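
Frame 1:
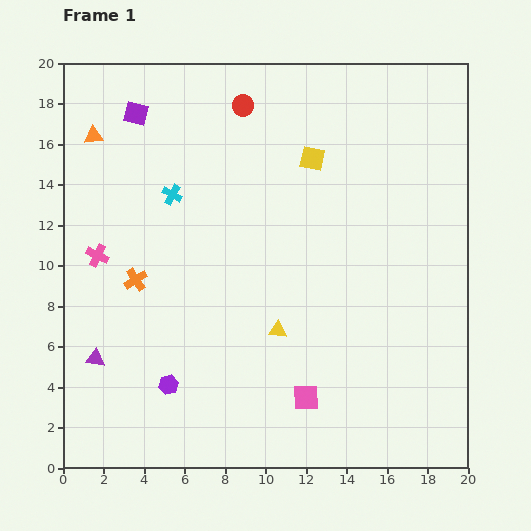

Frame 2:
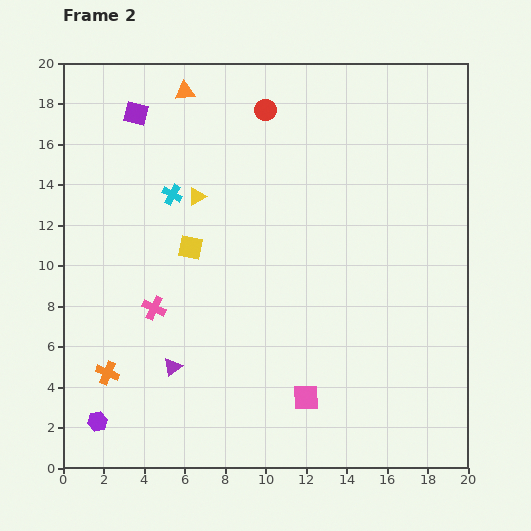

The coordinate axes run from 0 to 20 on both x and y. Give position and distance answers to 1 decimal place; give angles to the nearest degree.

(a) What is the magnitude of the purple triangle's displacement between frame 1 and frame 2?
3.8

The purple triangle moved from (1.6, 5.4) to (5.4, 5.0), a distance of √(3.8² + 0.4²) ≈ 3.8.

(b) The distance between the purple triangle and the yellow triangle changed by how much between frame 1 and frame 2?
-0.6

Distance in frame 1: 9.1. Distance in frame 2: 8.5.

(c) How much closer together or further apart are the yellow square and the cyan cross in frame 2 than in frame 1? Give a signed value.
-4.3

Distance in frame 1: 7.1. Distance in frame 2: 2.8.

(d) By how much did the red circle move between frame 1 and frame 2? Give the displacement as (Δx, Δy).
(1.1, -0.2)

The red circle was at (8.9, 17.9) in frame 1 and (10.0, 17.7) in frame 2.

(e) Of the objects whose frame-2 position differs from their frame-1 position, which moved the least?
the red circle

(moved 1.1)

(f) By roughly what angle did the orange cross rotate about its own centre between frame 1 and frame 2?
35° counter-clockwise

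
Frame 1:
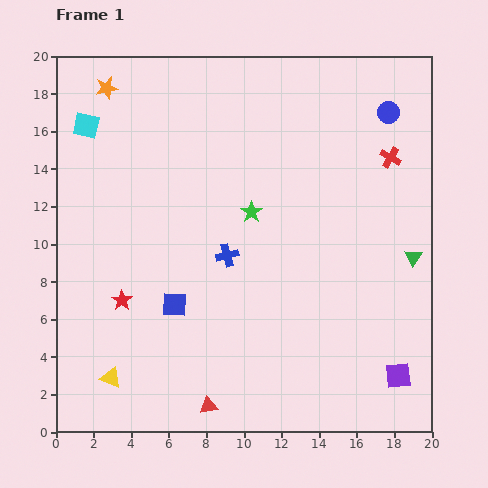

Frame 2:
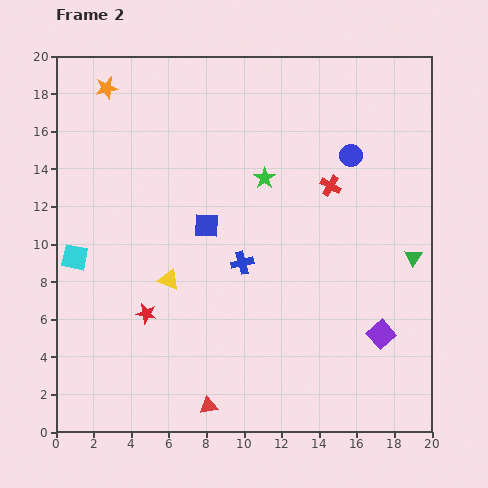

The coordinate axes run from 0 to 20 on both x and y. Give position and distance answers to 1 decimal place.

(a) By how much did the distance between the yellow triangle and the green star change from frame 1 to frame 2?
-4.2

Distance in frame 1: 11.6. Distance in frame 2: 7.4.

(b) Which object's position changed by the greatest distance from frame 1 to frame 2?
the cyan square

(moved 7.0; next 6.1)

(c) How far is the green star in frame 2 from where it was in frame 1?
1.9

The green star moved from (10.4, 11.7) to (11.1, 13.5), a distance of √(0.7² + 1.8²) ≈ 1.9.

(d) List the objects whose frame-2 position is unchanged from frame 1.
the orange star, the green triangle, the red triangle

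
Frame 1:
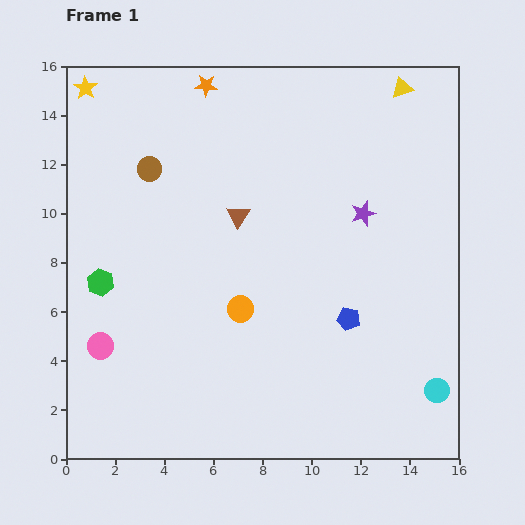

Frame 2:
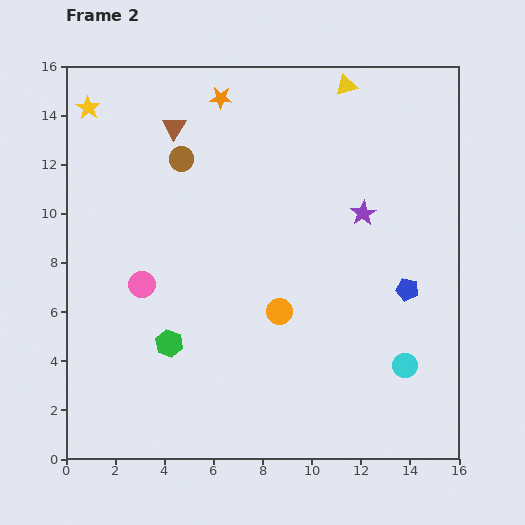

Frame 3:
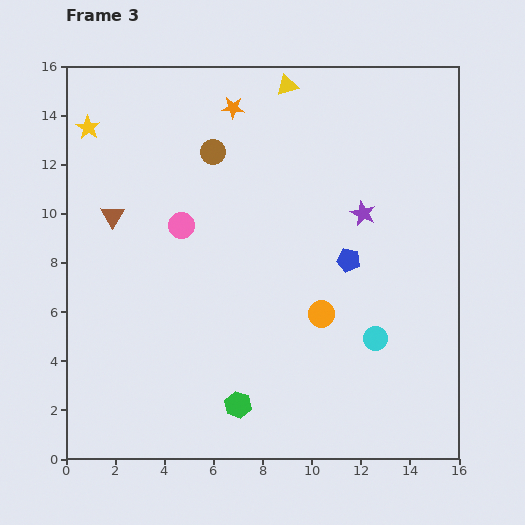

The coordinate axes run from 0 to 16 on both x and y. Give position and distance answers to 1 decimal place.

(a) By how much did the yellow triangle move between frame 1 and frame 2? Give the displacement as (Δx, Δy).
(-2.3, 0.1)

The yellow triangle was at (13.7, 15.1) in frame 1 and (11.4, 15.2) in frame 2.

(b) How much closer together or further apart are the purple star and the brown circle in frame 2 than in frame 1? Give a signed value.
-1.2

Distance in frame 1: 8.9. Distance in frame 2: 7.7.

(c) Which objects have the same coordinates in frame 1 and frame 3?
the purple star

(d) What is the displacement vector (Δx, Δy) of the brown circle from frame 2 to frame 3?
(1.3, 0.3)

The brown circle was at (4.7, 12.2) in frame 2 and (6.0, 12.5) in frame 3.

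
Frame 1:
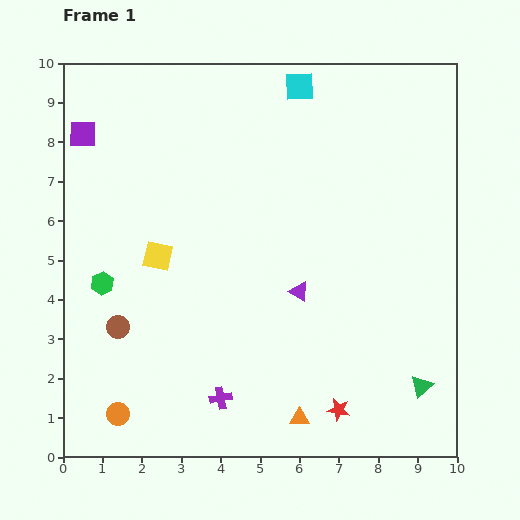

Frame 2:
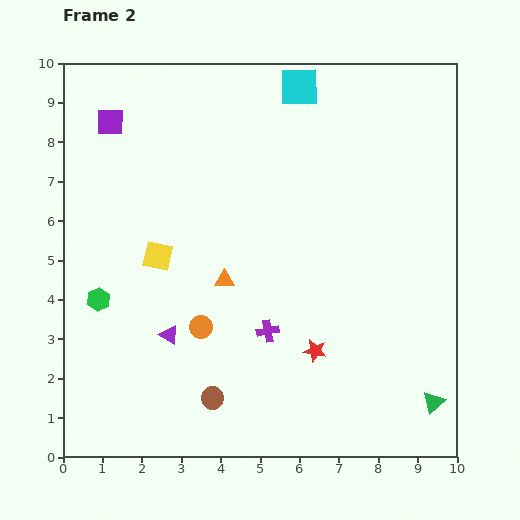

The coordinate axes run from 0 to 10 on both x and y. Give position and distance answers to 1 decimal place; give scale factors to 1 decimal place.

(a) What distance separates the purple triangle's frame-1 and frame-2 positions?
3.5

The purple triangle moved from (6.0, 4.2) to (2.7, 3.1), a distance of √(3.3² + 1.1²) ≈ 3.5.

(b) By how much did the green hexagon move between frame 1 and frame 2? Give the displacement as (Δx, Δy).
(-0.1, -0.4)

The green hexagon was at (1.0, 4.4) in frame 1 and (0.9, 4.0) in frame 2.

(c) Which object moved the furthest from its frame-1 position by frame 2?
the orange triangle

(moved 4.0; next 3.5)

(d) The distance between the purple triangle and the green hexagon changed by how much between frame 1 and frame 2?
-3.0

Distance in frame 1: 5.0. Distance in frame 2: 2.0.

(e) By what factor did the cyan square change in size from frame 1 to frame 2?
1.3×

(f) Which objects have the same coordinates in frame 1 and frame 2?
the yellow square, the cyan square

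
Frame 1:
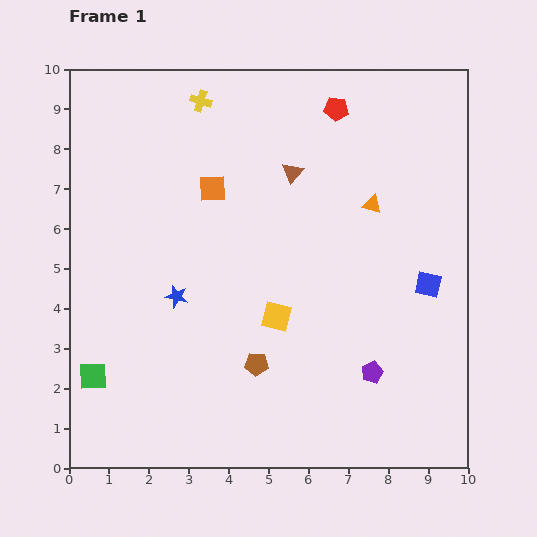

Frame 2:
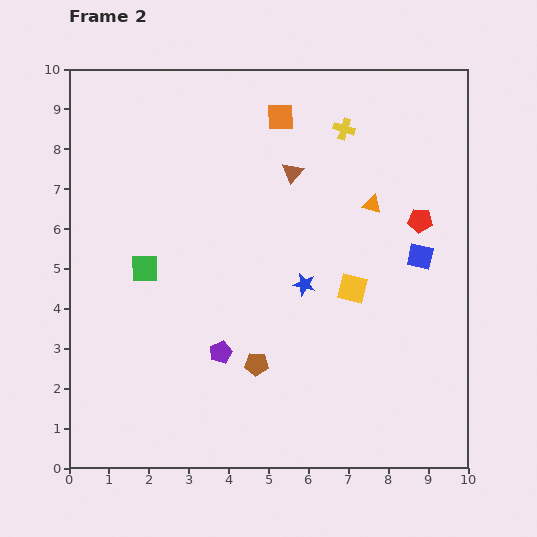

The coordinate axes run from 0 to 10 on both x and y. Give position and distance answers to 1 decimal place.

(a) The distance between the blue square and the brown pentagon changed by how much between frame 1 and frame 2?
+0.2

Distance in frame 1: 4.7. Distance in frame 2: 4.9.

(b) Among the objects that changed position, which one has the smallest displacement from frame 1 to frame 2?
the blue square

(moved 0.7)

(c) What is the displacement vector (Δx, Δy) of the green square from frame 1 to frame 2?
(1.3, 2.7)

The green square was at (0.6, 2.3) in frame 1 and (1.9, 5.0) in frame 2.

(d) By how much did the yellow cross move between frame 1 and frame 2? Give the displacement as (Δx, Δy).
(3.6, -0.7)

The yellow cross was at (3.3, 9.2) in frame 1 and (6.9, 8.5) in frame 2.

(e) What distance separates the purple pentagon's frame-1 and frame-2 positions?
3.8

The purple pentagon moved from (7.6, 2.4) to (3.8, 2.9), a distance of √(3.8² + 0.5²) ≈ 3.8.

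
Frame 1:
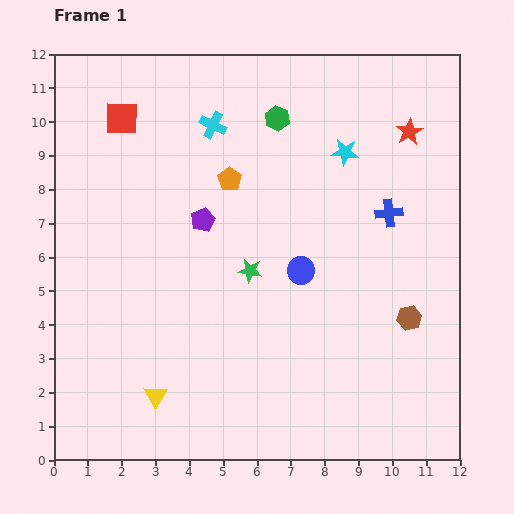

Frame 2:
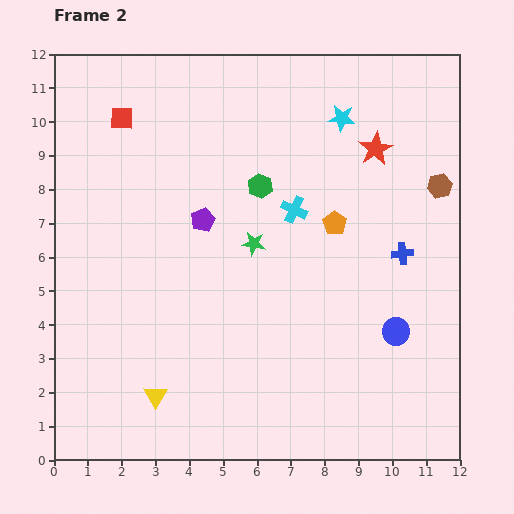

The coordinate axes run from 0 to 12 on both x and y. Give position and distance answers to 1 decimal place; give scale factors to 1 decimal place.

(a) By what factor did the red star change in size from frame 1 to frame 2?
1.3×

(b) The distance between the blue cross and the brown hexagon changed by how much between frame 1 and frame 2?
-0.9

Distance in frame 1: 3.2. Distance in frame 2: 2.3.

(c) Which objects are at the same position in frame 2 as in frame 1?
the red square, the purple pentagon, the yellow triangle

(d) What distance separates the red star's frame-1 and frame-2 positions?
1.1

The red star moved from (10.5, 9.7) to (9.5, 9.2), a distance of √(1.0² + 0.5²) ≈ 1.1.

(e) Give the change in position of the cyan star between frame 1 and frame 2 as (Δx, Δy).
(-0.1, 1.0)

The cyan star was at (8.6, 9.1) in frame 1 and (8.5, 10.1) in frame 2.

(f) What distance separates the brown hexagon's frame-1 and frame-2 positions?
4.0

The brown hexagon moved from (10.5, 4.2) to (11.4, 8.1), a distance of √(0.9² + 3.9²) ≈ 4.0.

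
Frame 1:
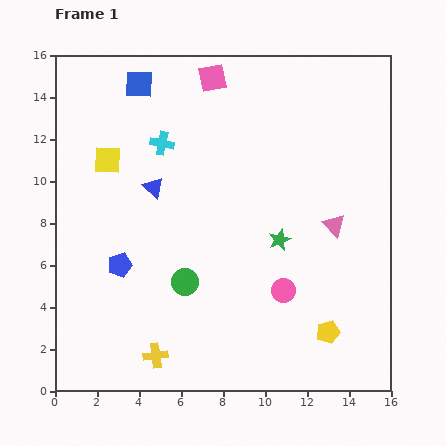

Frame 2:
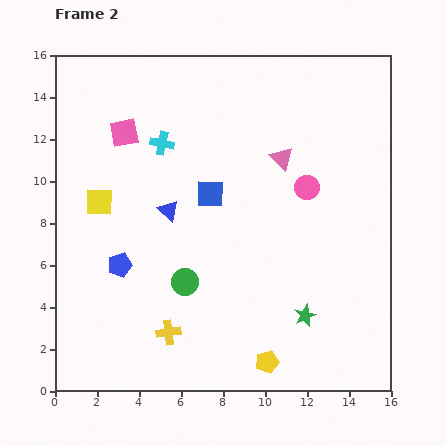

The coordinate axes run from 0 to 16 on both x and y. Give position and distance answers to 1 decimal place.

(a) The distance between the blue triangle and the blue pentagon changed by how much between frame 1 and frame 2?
-0.5

Distance in frame 1: 4.0. Distance in frame 2: 3.5.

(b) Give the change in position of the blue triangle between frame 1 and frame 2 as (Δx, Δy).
(0.7, -1.1)

The blue triangle was at (4.7, 9.7) in frame 1 and (5.4, 8.6) in frame 2.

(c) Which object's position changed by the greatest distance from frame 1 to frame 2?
the blue square

(moved 6.2; next 5.0)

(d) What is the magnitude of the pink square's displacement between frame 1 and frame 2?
4.9

The pink square moved from (7.5, 14.9) to (3.3, 12.3), a distance of √(4.2² + 2.6²) ≈ 4.9.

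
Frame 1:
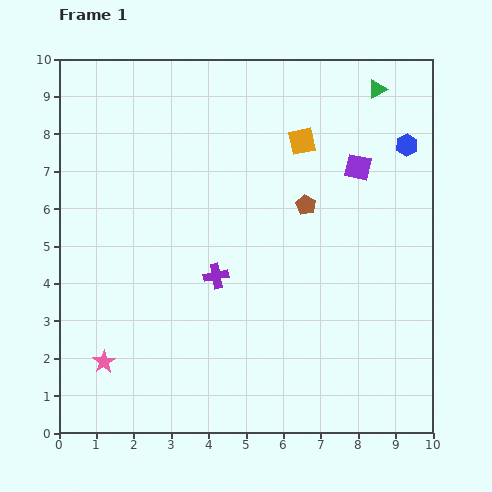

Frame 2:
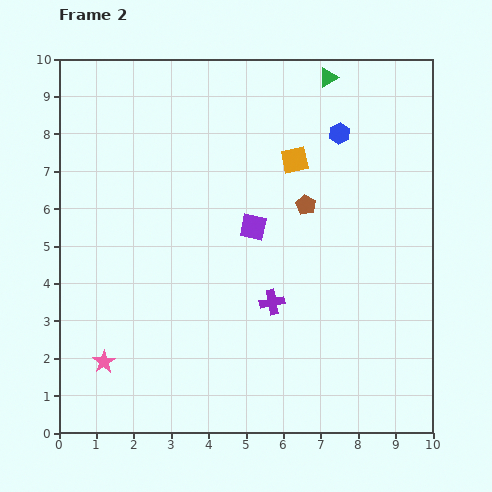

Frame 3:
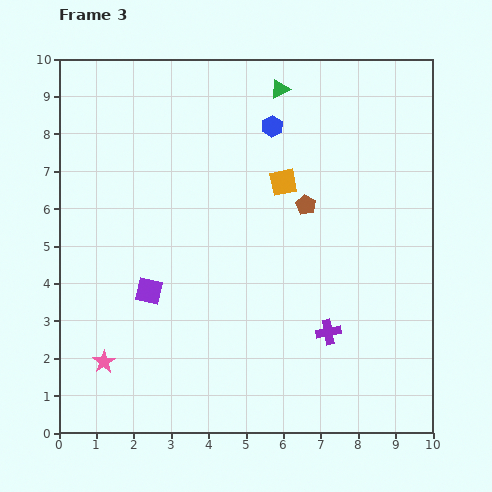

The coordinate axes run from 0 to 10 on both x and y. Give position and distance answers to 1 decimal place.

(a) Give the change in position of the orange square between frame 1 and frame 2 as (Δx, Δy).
(-0.2, -0.5)

The orange square was at (6.5, 7.8) in frame 1 and (6.3, 7.3) in frame 2.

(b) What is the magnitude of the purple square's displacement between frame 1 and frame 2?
3.2

The purple square moved from (8.0, 7.1) to (5.2, 5.5), a distance of √(2.8² + 1.6²) ≈ 3.2.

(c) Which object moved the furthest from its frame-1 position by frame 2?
the purple square

(moved 3.2; next 1.8)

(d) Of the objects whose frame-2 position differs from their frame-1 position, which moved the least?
the orange square

(moved 0.5)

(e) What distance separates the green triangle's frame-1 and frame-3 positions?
2.6

The green triangle moved from (8.5, 9.2) to (5.9, 9.2), a distance of √(2.6² + 0.0²) ≈ 2.6.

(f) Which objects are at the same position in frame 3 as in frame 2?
the brown pentagon, the pink star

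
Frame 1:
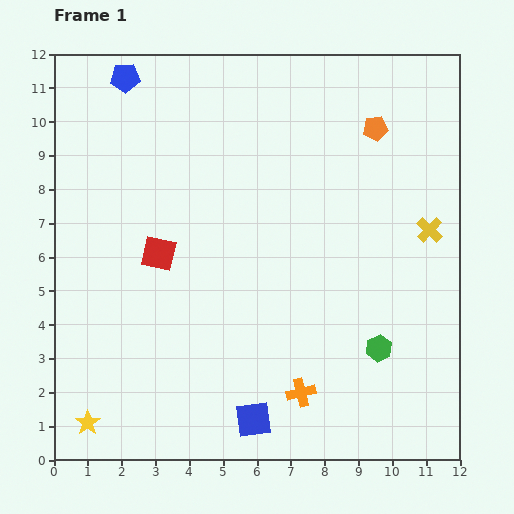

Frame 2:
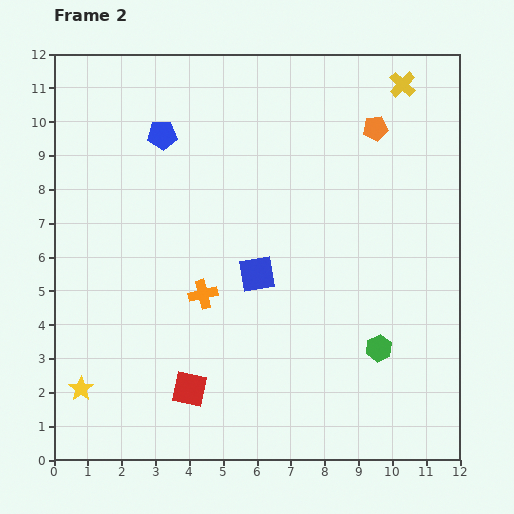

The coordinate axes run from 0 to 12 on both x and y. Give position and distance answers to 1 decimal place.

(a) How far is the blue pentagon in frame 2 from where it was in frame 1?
2.0

The blue pentagon moved from (2.1, 11.3) to (3.2, 9.6), a distance of √(1.1² + 1.7²) ≈ 2.0.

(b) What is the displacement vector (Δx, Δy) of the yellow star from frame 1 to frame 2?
(-0.2, 1.0)

The yellow star was at (1.0, 1.1) in frame 1 and (0.8, 2.1) in frame 2.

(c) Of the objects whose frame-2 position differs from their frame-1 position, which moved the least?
the yellow star

(moved 1.0)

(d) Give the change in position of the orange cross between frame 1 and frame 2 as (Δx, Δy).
(-2.9, 2.9)

The orange cross was at (7.3, 2.0) in frame 1 and (4.4, 4.9) in frame 2.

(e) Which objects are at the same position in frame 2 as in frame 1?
the green hexagon, the orange pentagon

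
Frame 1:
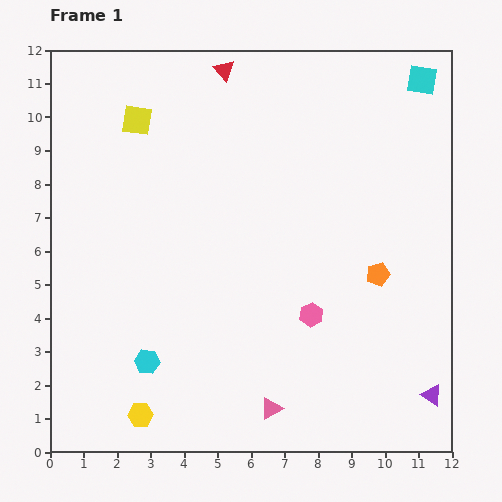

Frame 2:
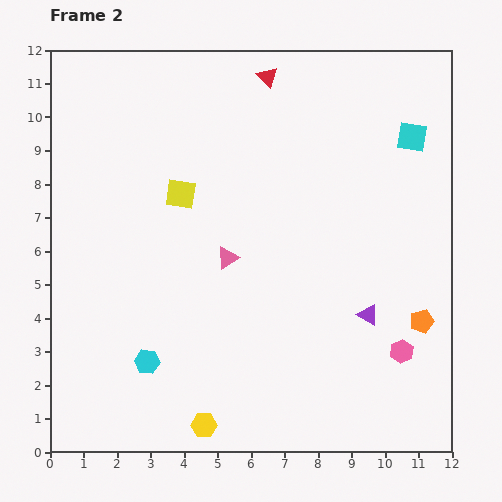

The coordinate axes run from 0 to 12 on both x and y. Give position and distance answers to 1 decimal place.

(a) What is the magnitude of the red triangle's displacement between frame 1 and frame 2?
1.3

The red triangle moved from (5.2, 11.4) to (6.5, 11.2), a distance of √(1.3² + 0.2²) ≈ 1.3.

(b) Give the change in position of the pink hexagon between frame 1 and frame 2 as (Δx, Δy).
(2.7, -1.1)

The pink hexagon was at (7.8, 4.1) in frame 1 and (10.5, 3.0) in frame 2.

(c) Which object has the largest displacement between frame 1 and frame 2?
the pink triangle

(moved 4.7; next 3.1)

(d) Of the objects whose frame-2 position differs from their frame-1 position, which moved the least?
the red triangle

(moved 1.3)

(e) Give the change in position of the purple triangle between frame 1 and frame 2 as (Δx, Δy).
(-1.9, 2.4)

The purple triangle was at (11.4, 1.7) in frame 1 and (9.5, 4.1) in frame 2.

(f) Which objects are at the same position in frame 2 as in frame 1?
the cyan hexagon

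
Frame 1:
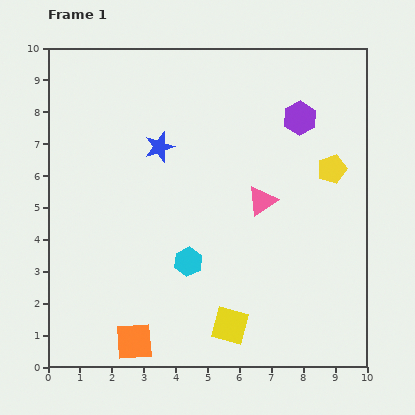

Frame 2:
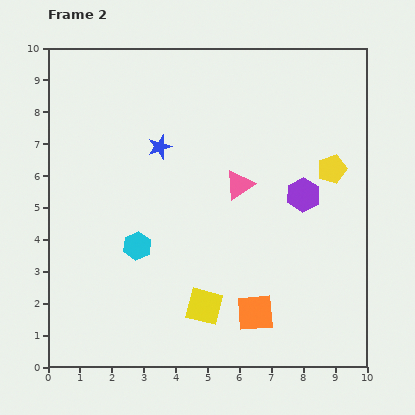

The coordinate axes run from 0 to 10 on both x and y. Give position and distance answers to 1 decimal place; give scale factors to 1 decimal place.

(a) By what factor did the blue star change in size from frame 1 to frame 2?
0.8×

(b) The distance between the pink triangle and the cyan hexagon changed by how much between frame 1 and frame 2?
+0.7

Distance in frame 1: 3.0. Distance in frame 2: 3.7.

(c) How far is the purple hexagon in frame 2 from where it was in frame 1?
2.4

The purple hexagon moved from (7.9, 7.8) to (8.0, 5.4), a distance of √(0.1² + 2.4²) ≈ 2.4.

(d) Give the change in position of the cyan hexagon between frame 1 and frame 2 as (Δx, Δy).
(-1.6, 0.5)

The cyan hexagon was at (4.4, 3.3) in frame 1 and (2.8, 3.8) in frame 2.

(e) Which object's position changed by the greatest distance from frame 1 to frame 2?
the orange square

(moved 3.9; next 2.4)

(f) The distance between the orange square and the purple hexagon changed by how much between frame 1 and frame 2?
-4.7

Distance in frame 1: 8.7. Distance in frame 2: 4.0.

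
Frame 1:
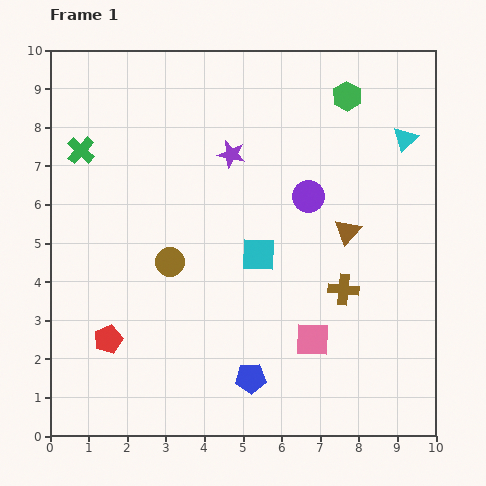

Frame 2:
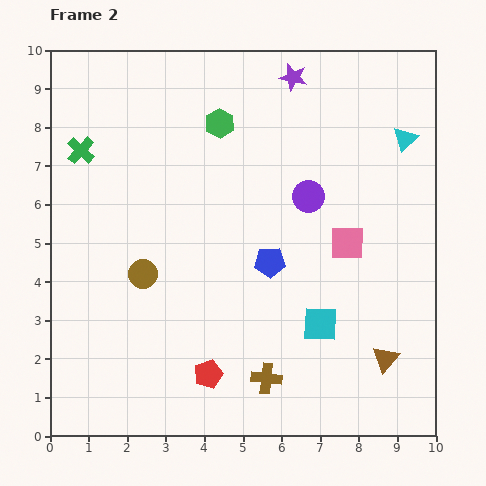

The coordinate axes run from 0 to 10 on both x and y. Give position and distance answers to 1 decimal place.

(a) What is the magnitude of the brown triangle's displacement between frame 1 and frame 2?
3.4

The brown triangle moved from (7.7, 5.3) to (8.7, 2.0), a distance of √(1.0² + 3.3²) ≈ 3.4.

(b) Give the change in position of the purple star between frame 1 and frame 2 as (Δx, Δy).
(1.6, 2.0)

The purple star was at (4.7, 7.3) in frame 1 and (6.3, 9.3) in frame 2.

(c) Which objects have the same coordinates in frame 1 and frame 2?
the cyan triangle, the green cross, the purple circle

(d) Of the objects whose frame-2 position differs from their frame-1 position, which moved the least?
the brown circle

(moved 0.8)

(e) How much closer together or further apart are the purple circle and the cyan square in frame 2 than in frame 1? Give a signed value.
+1.3

Distance in frame 1: 2.0. Distance in frame 2: 3.3.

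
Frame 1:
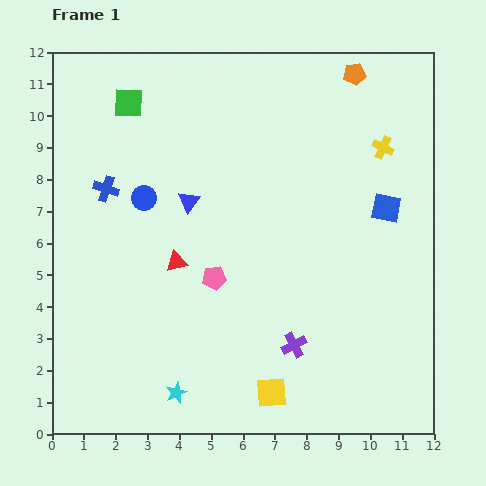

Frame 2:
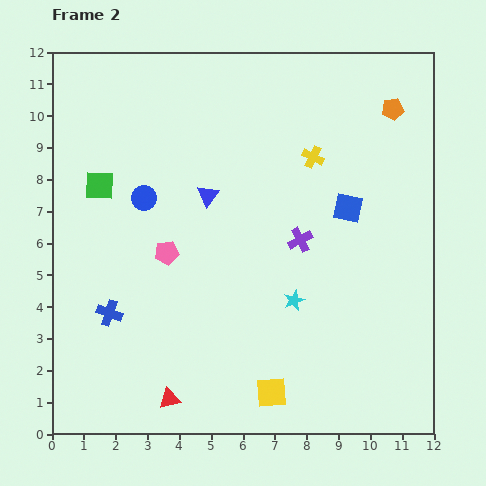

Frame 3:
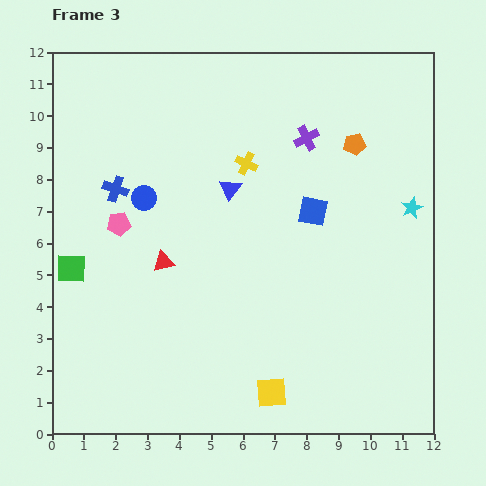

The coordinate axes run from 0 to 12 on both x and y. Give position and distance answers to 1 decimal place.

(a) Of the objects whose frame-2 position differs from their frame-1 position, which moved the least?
the blue triangle

(moved 0.6)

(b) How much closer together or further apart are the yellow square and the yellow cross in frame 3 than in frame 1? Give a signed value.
-1.3

Distance in frame 1: 8.5. Distance in frame 3: 7.2.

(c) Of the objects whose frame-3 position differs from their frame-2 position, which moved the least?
the blue triangle

(moved 0.7)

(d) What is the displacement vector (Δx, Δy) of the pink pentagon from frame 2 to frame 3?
(-1.5, 0.9)

The pink pentagon was at (3.6, 5.7) in frame 2 and (2.1, 6.6) in frame 3.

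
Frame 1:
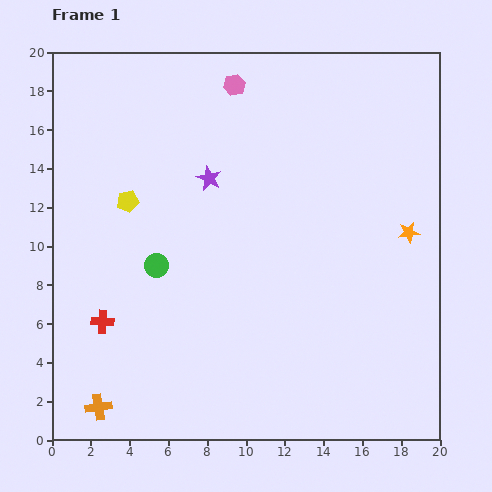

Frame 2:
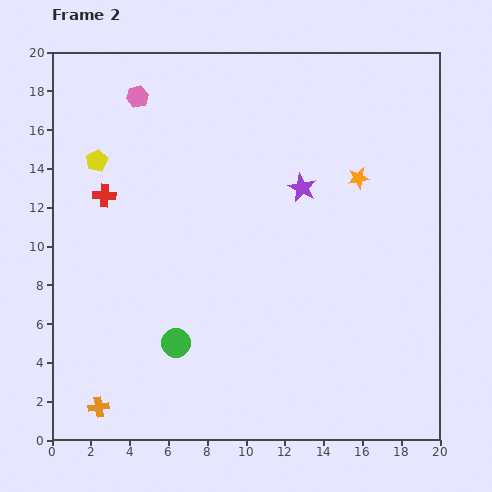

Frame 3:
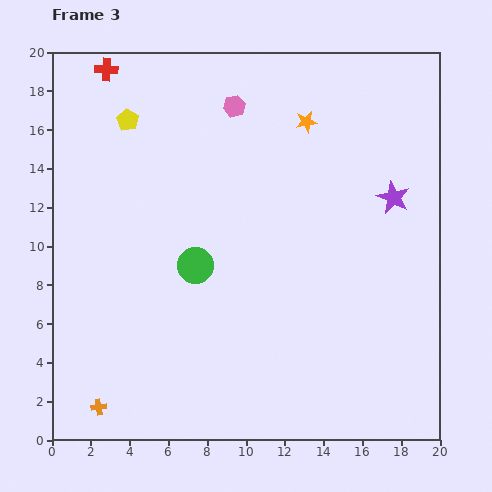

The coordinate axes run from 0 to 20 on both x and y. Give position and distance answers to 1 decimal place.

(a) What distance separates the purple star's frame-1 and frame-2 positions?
4.8

The purple star moved from (8.1, 13.5) to (12.9, 13.0), a distance of √(4.8² + 0.5²) ≈ 4.8.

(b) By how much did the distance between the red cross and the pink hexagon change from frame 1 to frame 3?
-7.1

Distance in frame 1: 14.0. Distance in frame 3: 6.9.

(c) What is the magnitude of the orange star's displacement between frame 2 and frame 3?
4.0

The orange star moved from (15.8, 13.5) to (13.1, 16.4), a distance of √(2.7² + 2.9²) ≈ 4.0.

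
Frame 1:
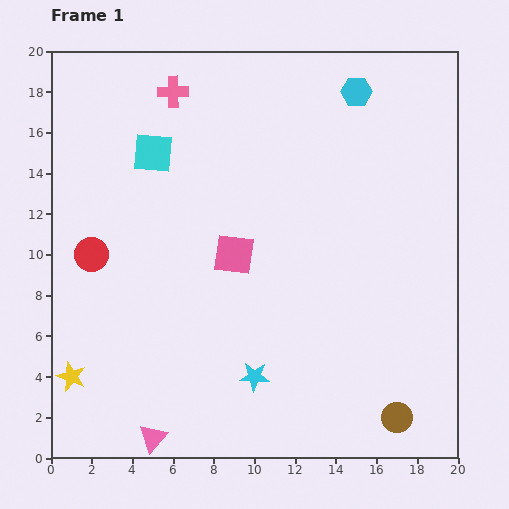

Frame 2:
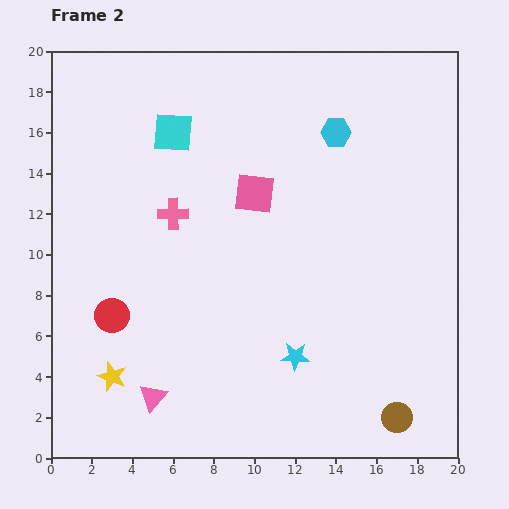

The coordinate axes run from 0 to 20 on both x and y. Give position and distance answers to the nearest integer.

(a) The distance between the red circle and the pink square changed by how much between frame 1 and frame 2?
+2

Distance in frame 1: 7. Distance in frame 2: 9.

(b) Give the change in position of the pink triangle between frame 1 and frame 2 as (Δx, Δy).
(0, 2)

The pink triangle was at (5, 1) in frame 1 and (5, 3) in frame 2.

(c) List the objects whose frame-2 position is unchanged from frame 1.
the brown circle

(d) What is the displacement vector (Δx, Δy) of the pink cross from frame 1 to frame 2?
(0, -6)

The pink cross was at (6, 18) in frame 1 and (6, 12) in frame 2.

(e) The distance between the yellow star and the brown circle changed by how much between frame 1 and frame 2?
-2

Distance in frame 1: 16. Distance in frame 2: 14.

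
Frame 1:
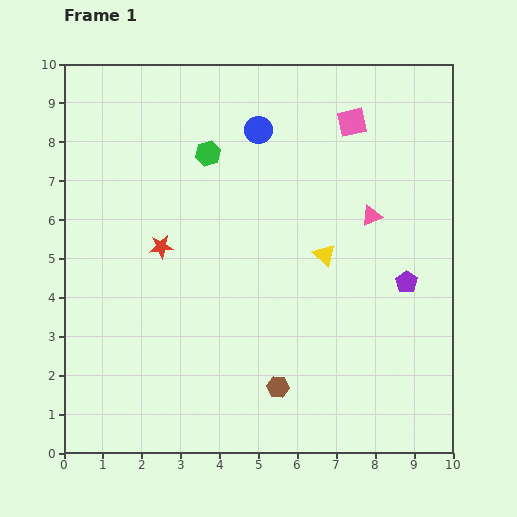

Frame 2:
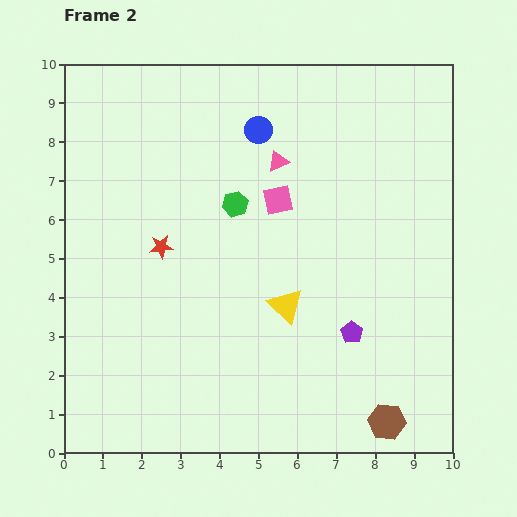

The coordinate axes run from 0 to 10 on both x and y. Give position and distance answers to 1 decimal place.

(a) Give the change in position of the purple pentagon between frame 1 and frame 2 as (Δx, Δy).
(-1.4, -1.3)

The purple pentagon was at (8.8, 4.4) in frame 1 and (7.4, 3.1) in frame 2.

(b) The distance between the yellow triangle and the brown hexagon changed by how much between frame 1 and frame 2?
+0.4

Distance in frame 1: 3.6. Distance in frame 2: 4.0.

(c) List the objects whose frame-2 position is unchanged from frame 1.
the red star, the blue circle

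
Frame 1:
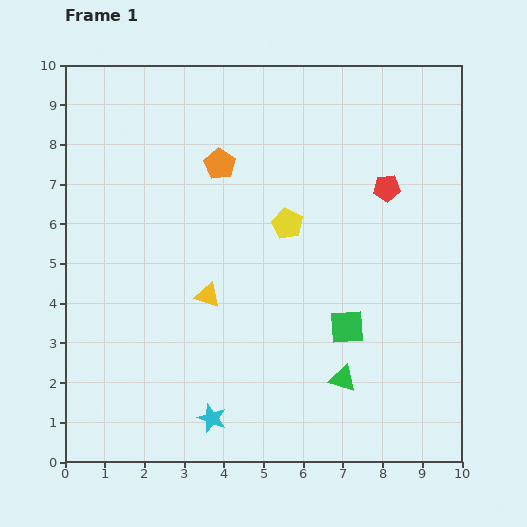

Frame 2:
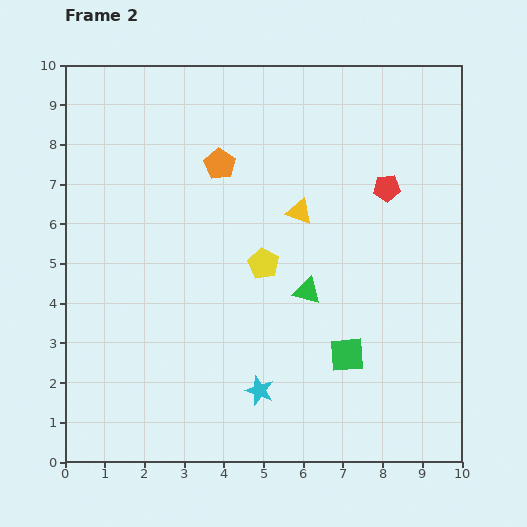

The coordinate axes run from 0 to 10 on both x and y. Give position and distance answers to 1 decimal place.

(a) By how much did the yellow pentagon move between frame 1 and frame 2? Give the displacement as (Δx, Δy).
(-0.6, -1.0)

The yellow pentagon was at (5.6, 6.0) in frame 1 and (5.0, 5.0) in frame 2.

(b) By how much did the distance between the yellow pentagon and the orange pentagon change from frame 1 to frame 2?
+0.4

Distance in frame 1: 2.3. Distance in frame 2: 2.7.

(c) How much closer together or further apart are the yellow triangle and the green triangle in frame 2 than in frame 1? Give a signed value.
-2.0

Distance in frame 1: 4.0. Distance in frame 2: 2.0.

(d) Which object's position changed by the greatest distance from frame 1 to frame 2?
the yellow triangle

(moved 3.1; next 2.4)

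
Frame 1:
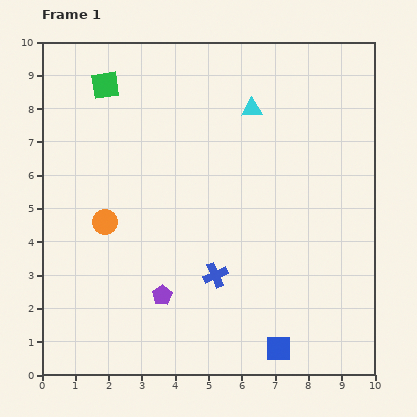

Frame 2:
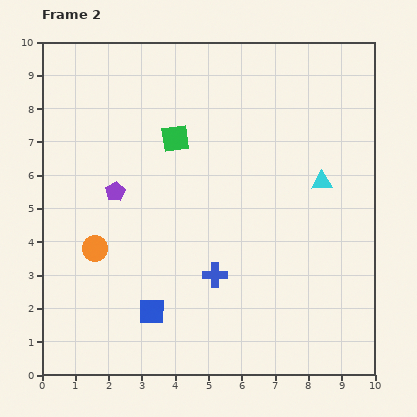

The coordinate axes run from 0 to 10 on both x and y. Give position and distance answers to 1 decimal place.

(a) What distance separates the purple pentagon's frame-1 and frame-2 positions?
3.4

The purple pentagon moved from (3.6, 2.4) to (2.2, 5.5), a distance of √(1.4² + 3.1²) ≈ 3.4.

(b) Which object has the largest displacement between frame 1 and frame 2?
the blue square

(moved 4.0; next 3.4)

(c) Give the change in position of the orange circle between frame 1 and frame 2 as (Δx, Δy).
(-0.3, -0.8)

The orange circle was at (1.9, 4.6) in frame 1 and (1.6, 3.8) in frame 2.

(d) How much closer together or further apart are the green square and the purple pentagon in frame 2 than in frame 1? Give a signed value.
-4.1

Distance in frame 1: 6.5. Distance in frame 2: 2.4.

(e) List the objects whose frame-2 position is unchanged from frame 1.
the blue cross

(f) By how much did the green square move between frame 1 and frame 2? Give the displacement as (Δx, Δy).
(2.1, -1.6)

The green square was at (1.9, 8.7) in frame 1 and (4.0, 7.1) in frame 2.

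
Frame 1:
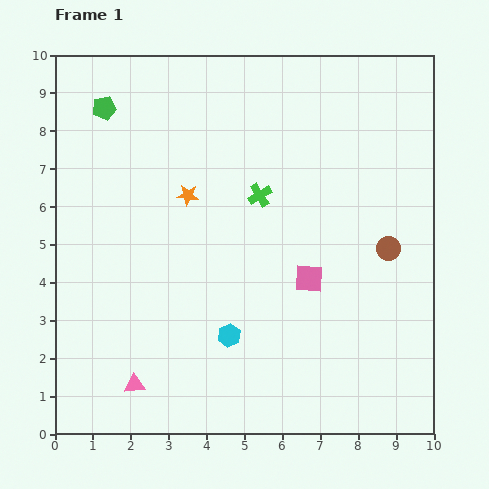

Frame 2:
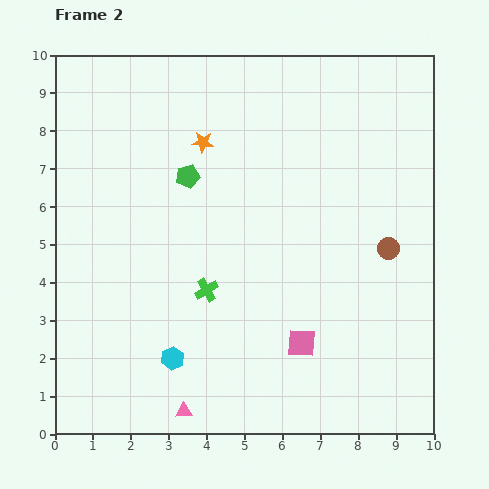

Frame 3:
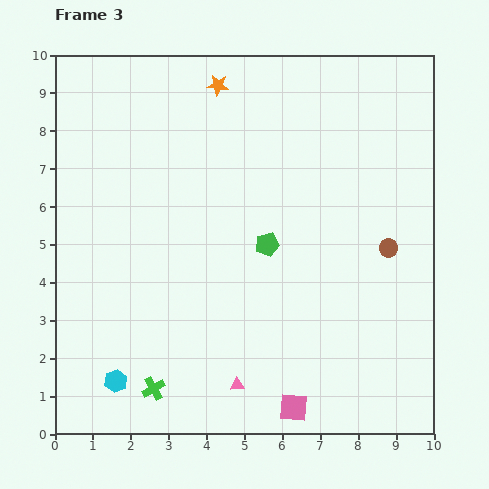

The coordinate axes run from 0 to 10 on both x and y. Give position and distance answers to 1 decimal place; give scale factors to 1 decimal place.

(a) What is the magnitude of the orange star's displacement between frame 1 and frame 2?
1.5

The orange star moved from (3.5, 6.3) to (3.9, 7.7), a distance of √(0.4² + 1.4²) ≈ 1.5.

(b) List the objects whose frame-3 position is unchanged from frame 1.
the brown circle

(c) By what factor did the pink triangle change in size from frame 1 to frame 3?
0.7×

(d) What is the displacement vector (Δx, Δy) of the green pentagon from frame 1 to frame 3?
(4.3, -3.6)

The green pentagon was at (1.3, 8.6) in frame 1 and (5.6, 5.0) in frame 3.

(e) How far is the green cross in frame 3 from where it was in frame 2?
3.0

The green cross moved from (4.0, 3.8) to (2.6, 1.2), a distance of √(1.4² + 2.6²) ≈ 3.0.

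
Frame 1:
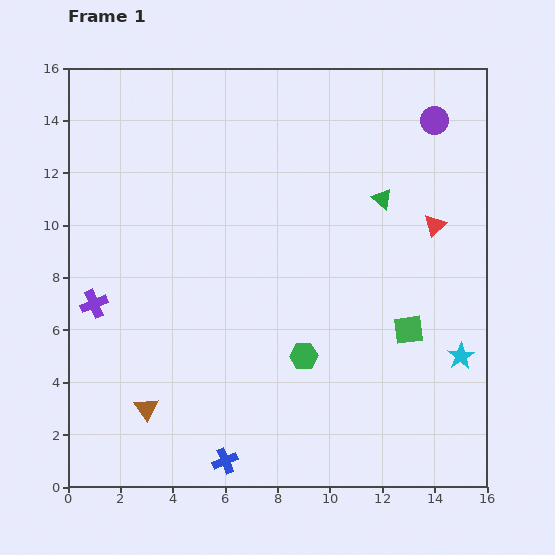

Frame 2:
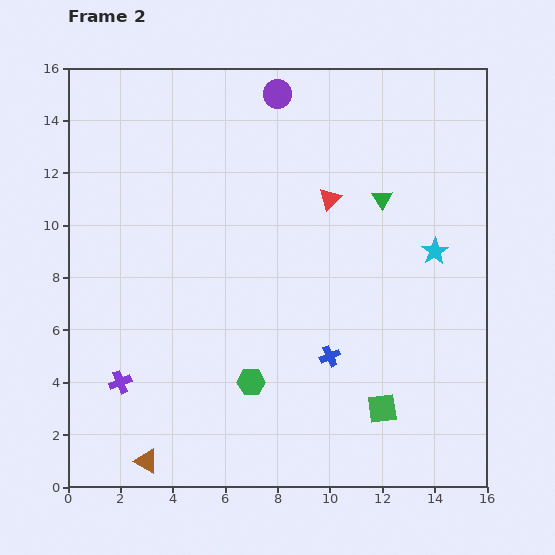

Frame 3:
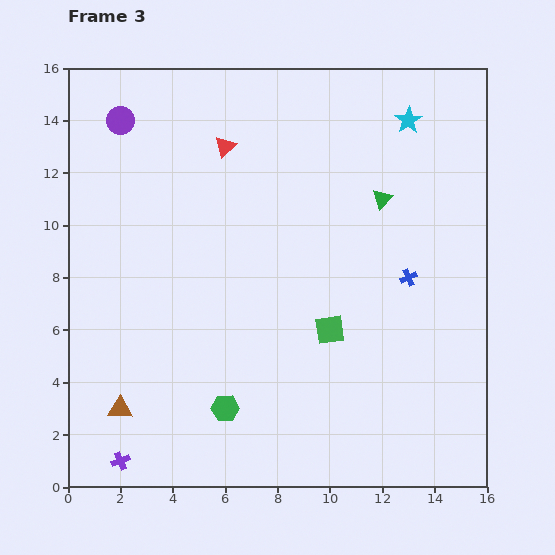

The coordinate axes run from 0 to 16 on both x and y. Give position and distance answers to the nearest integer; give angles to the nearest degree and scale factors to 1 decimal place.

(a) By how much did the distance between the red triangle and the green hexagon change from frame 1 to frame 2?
+1

Distance in frame 1: 7. Distance in frame 2: 8.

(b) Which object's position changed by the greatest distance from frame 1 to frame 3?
the purple circle

(moved 12; next 10)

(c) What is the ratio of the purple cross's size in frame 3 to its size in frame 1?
0.7×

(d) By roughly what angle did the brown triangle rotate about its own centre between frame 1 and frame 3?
54° counter-clockwise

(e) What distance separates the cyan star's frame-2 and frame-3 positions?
5

The cyan star moved from (14, 9) to (13, 14), a distance of √(1² + 5²) ≈ 5.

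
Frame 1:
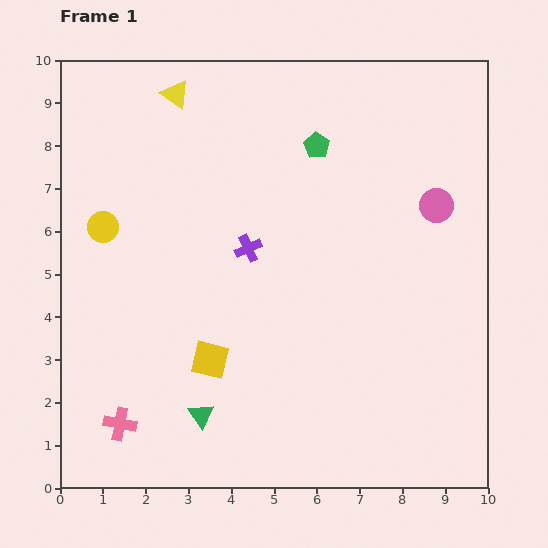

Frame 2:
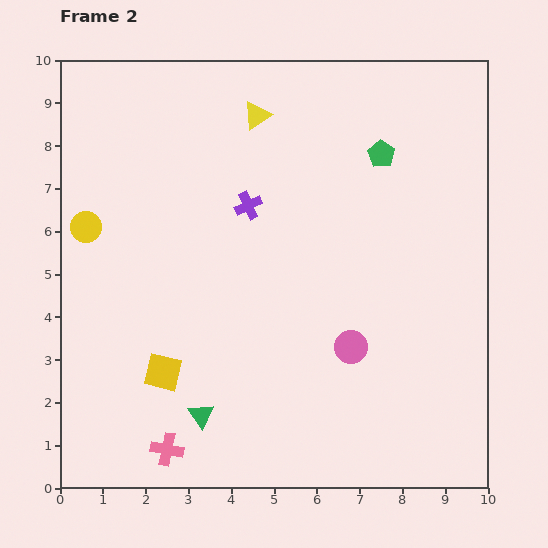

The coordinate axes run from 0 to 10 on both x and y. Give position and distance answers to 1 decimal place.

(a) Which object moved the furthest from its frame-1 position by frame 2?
the pink circle

(moved 3.9; next 2.0)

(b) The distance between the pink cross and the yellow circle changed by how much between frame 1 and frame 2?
+0.9

Distance in frame 1: 4.6. Distance in frame 2: 5.5.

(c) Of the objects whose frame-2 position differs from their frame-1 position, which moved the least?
the yellow circle

(moved 0.4)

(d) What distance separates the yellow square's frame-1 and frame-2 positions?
1.1

The yellow square moved from (3.5, 3.0) to (2.4, 2.7), a distance of √(1.1² + 0.3²) ≈ 1.1.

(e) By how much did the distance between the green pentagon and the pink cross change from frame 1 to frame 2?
+0.5

Distance in frame 1: 8.0. Distance in frame 2: 8.5.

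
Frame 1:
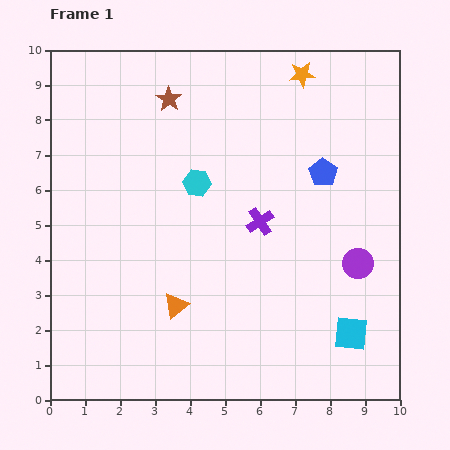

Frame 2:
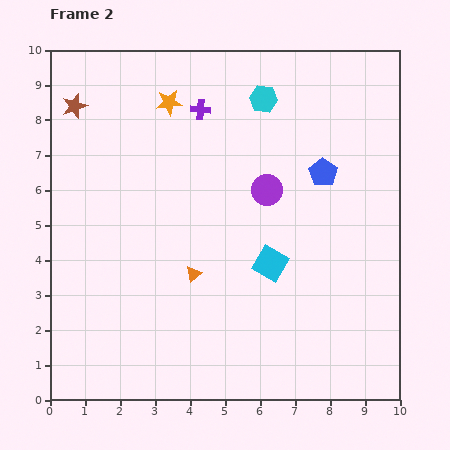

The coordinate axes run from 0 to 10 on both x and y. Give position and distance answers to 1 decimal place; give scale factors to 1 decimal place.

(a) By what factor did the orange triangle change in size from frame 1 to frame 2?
0.6×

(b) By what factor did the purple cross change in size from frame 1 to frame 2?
0.7×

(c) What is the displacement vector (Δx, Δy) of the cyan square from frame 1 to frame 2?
(-2.3, 2.0)

The cyan square was at (8.6, 1.9) in frame 1 and (6.3, 3.9) in frame 2.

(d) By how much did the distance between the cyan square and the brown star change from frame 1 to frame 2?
-1.3

Distance in frame 1: 8.5. Distance in frame 2: 7.2.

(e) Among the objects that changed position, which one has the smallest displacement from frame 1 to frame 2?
the orange triangle

(moved 1.0)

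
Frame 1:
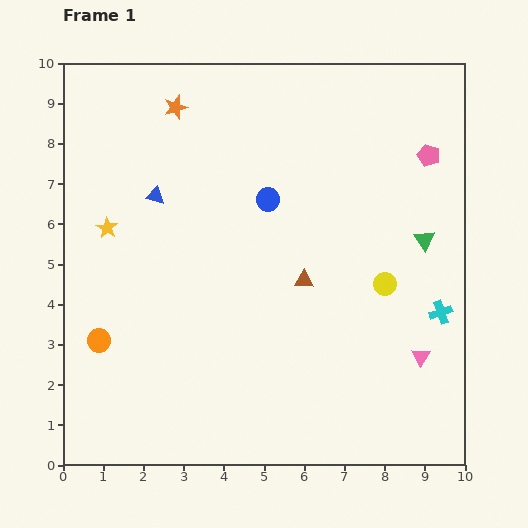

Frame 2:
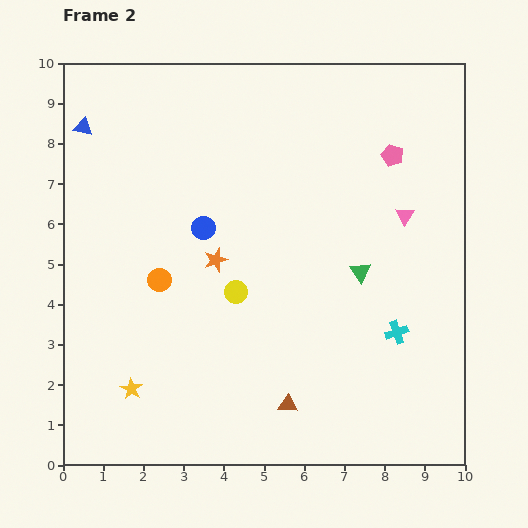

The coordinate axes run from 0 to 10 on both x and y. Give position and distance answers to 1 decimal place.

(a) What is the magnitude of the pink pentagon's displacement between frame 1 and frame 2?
0.9

The pink pentagon moved from (9.1, 7.7) to (8.2, 7.7), a distance of √(0.9² + 0.0²) ≈ 0.9.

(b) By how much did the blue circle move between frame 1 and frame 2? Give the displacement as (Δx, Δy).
(-1.6, -0.7)

The blue circle was at (5.1, 6.6) in frame 1 and (3.5, 5.9) in frame 2.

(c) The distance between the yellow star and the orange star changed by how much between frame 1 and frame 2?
+0.4

Distance in frame 1: 3.4. Distance in frame 2: 3.8.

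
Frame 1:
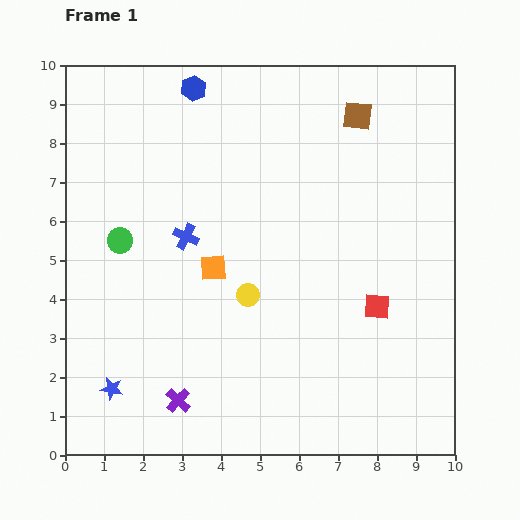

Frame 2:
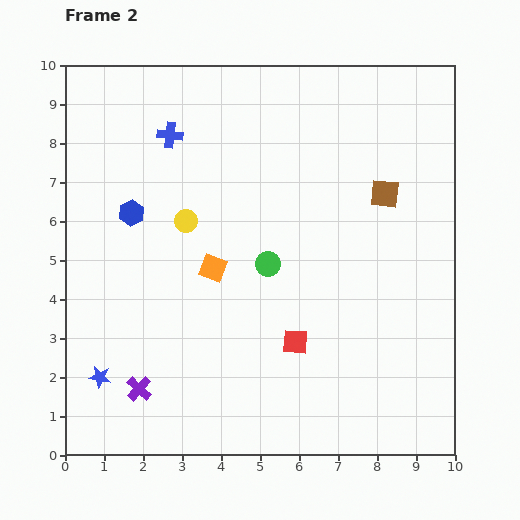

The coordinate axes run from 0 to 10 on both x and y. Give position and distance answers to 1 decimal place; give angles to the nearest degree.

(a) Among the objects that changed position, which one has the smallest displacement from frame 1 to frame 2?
the blue star

(moved 0.4)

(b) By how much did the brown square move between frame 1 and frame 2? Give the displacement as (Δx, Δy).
(0.7, -2.0)

The brown square was at (7.5, 8.7) in frame 1 and (8.2, 6.7) in frame 2.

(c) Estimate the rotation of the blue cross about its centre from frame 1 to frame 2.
19° counter-clockwise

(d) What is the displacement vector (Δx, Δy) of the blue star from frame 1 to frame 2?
(-0.3, 0.3)

The blue star was at (1.2, 1.7) in frame 1 and (0.9, 2.0) in frame 2.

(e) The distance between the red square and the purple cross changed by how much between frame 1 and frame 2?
-1.4

Distance in frame 1: 5.6. Distance in frame 2: 4.2.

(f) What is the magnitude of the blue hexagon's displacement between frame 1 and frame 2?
3.6

The blue hexagon moved from (3.3, 9.4) to (1.7, 6.2), a distance of √(1.6² + 3.2²) ≈ 3.6.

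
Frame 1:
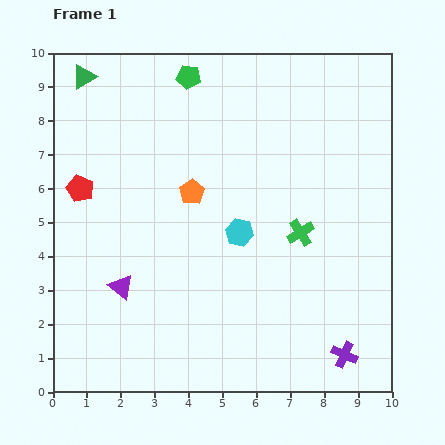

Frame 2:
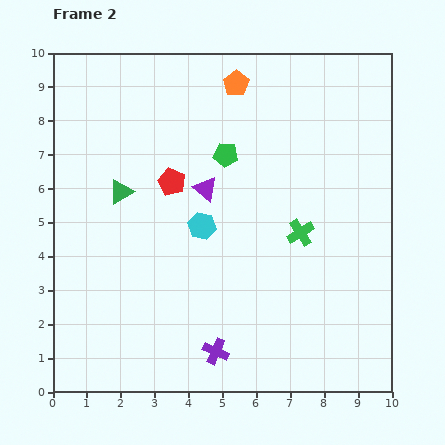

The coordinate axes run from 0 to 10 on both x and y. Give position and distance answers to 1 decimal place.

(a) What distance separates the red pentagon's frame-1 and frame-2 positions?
2.7

The red pentagon moved from (0.8, 6.0) to (3.5, 6.2), a distance of √(2.7² + 0.2²) ≈ 2.7.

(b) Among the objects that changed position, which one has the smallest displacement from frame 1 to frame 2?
the cyan hexagon

(moved 1.1)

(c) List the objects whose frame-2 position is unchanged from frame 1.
the green cross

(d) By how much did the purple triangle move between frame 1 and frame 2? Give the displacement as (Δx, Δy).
(2.5, 2.9)

The purple triangle was at (2.0, 3.1) in frame 1 and (4.5, 6.0) in frame 2.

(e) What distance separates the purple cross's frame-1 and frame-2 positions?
3.8

The purple cross moved from (8.6, 1.1) to (4.8, 1.2), a distance of √(3.8² + 0.1²) ≈ 3.8.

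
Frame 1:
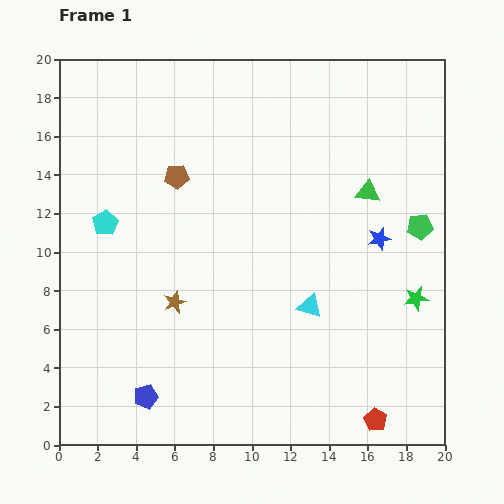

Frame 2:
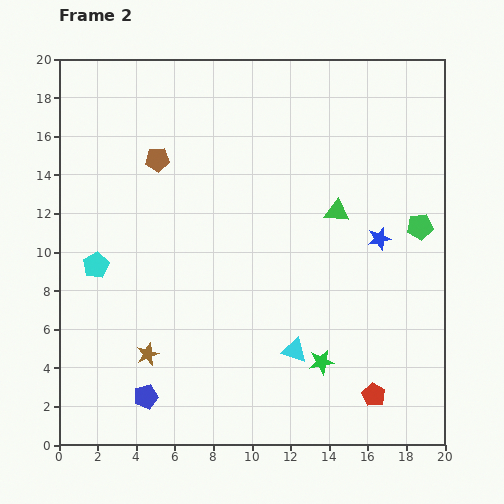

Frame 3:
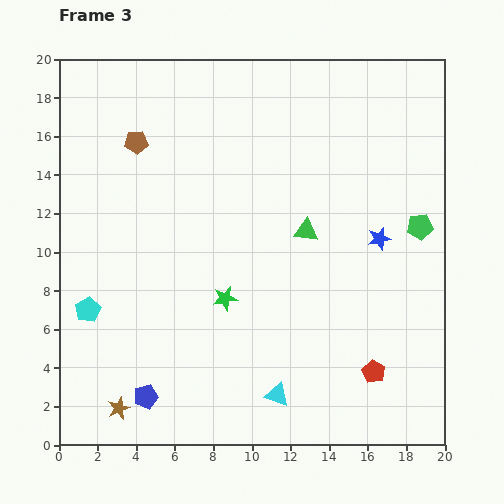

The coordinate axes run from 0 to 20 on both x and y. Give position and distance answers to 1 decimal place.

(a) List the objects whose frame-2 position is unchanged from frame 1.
the blue pentagon, the blue star, the green pentagon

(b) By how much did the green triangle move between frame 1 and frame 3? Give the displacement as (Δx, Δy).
(-3.2, -2.0)

The green triangle was at (16.0, 13.1) in frame 1 and (12.8, 11.1) in frame 3.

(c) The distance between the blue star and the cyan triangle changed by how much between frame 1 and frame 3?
+4.7

Distance in frame 1: 5.0. Distance in frame 3: 9.7.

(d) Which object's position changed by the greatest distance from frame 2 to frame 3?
the green star

(moved 6.0; next 3.2)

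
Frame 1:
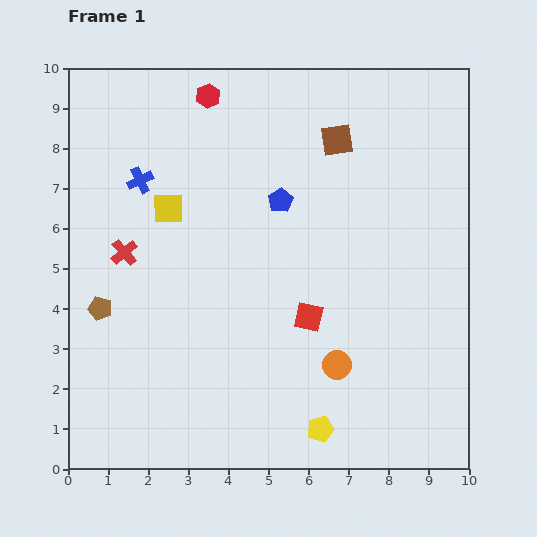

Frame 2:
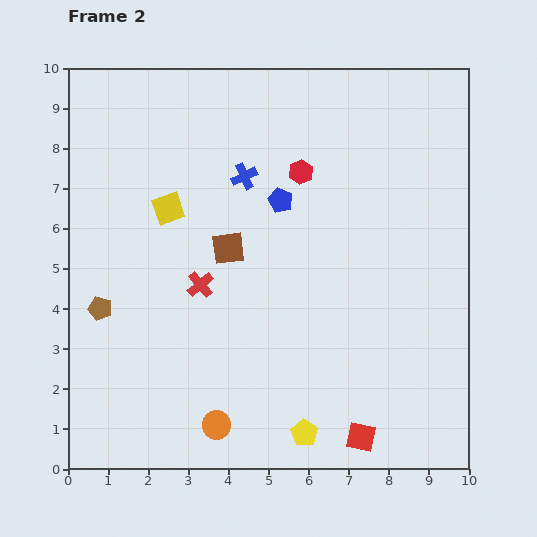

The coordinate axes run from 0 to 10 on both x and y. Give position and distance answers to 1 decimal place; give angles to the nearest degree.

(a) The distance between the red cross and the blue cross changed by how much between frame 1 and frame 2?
+1.1

Distance in frame 1: 1.8. Distance in frame 2: 2.9.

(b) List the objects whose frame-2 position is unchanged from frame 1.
the yellow square, the brown pentagon, the blue pentagon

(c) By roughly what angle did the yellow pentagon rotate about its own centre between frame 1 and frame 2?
21° counter-clockwise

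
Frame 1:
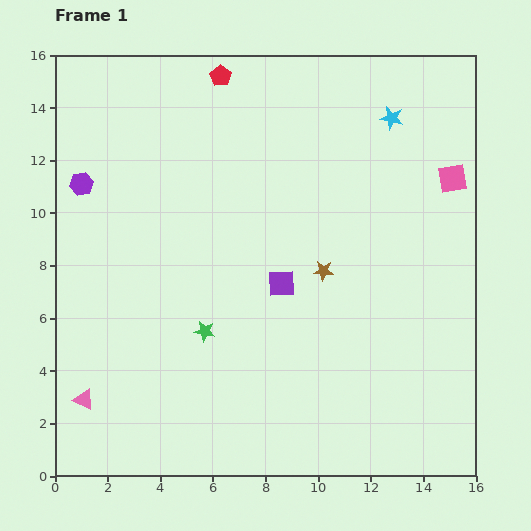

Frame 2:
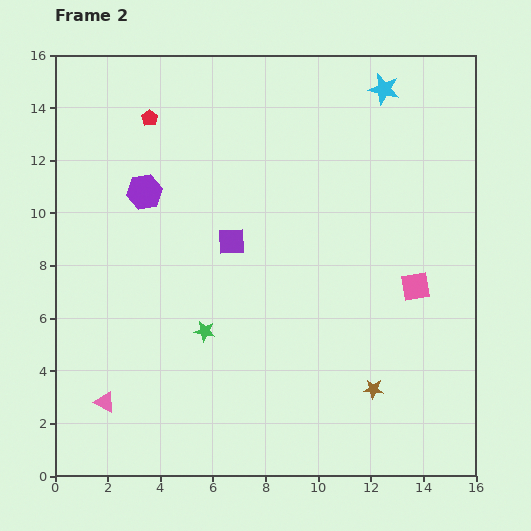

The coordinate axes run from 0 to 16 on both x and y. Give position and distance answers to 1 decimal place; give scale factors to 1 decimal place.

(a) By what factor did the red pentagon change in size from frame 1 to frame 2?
0.8×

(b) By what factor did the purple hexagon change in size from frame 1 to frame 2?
1.5×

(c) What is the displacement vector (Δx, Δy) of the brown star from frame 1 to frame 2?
(1.9, -4.5)

The brown star was at (10.2, 7.8) in frame 1 and (12.1, 3.3) in frame 2.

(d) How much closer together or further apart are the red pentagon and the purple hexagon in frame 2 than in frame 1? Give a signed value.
-3.9

Distance in frame 1: 6.7. Distance in frame 2: 2.8.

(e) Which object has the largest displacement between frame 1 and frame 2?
the brown star

(moved 4.9; next 4.3)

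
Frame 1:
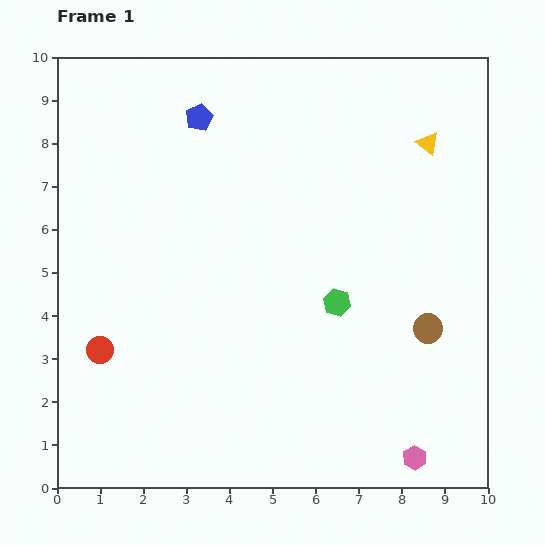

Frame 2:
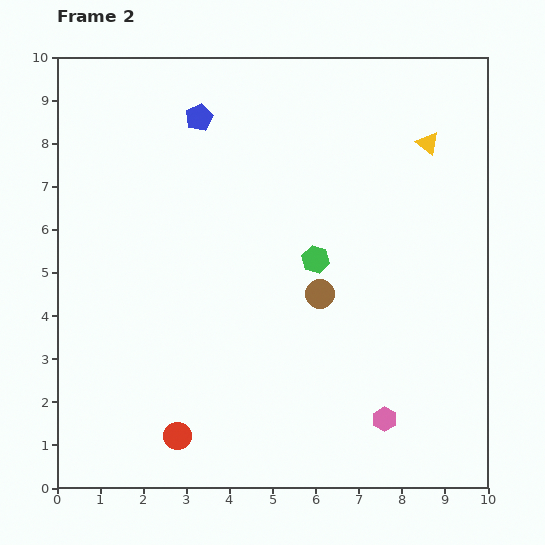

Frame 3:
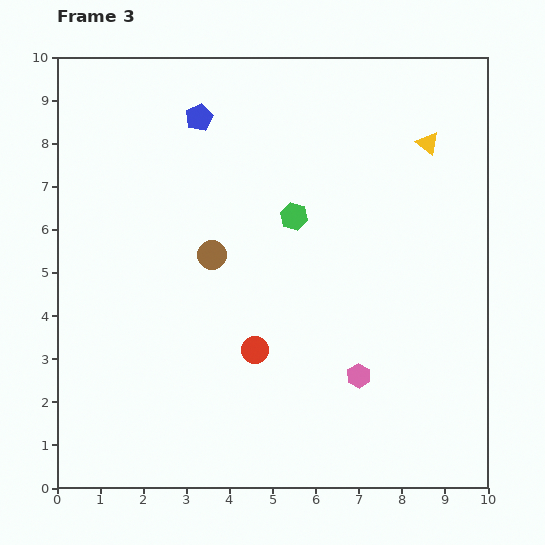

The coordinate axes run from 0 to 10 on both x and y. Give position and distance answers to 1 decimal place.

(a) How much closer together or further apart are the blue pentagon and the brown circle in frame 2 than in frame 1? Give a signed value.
-2.2

Distance in frame 1: 7.2. Distance in frame 2: 5.0.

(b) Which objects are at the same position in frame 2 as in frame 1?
the blue pentagon, the yellow triangle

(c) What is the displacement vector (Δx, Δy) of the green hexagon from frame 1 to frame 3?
(-1.0, 2.0)

The green hexagon was at (6.5, 4.3) in frame 1 and (5.5, 6.3) in frame 3.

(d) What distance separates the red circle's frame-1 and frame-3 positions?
3.6

The red circle moved from (1.0, 3.2) to (4.6, 3.2), a distance of √(3.6² + 0.0²) ≈ 3.6.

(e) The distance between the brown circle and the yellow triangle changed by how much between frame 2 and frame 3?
+1.3

Distance in frame 2: 4.3. Distance in frame 3: 5.6.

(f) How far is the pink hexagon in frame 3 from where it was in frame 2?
1.2

The pink hexagon moved from (7.6, 1.6) to (7.0, 2.6), a distance of √(0.6² + 1.0²) ≈ 1.2.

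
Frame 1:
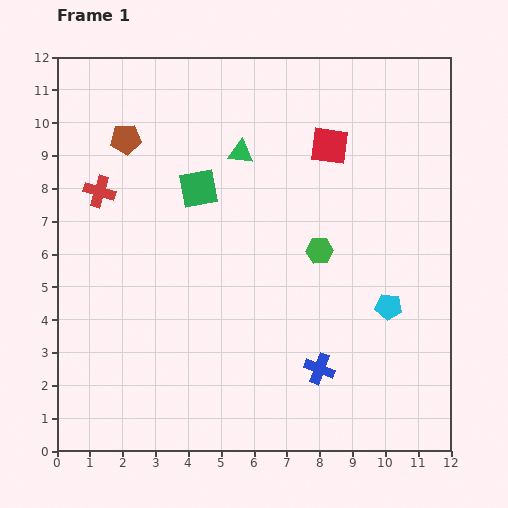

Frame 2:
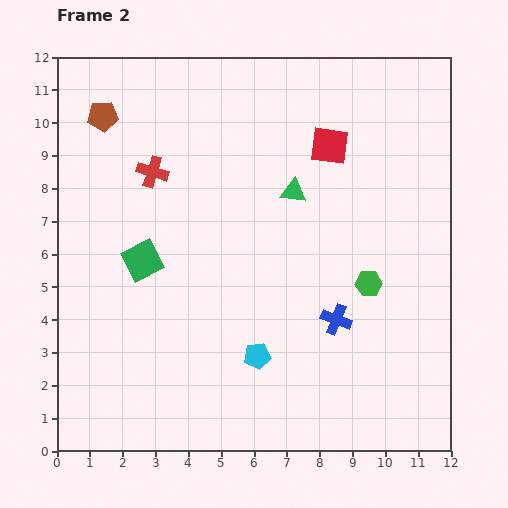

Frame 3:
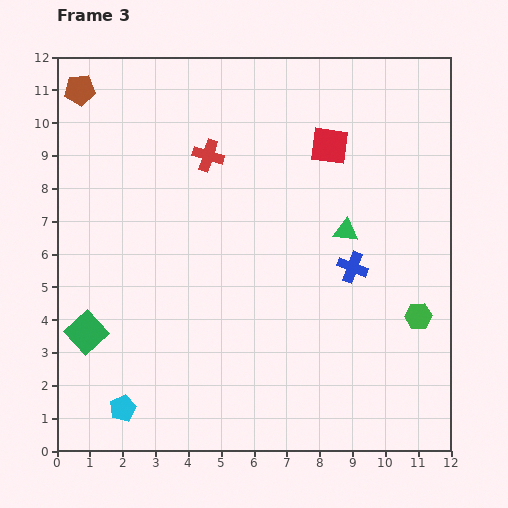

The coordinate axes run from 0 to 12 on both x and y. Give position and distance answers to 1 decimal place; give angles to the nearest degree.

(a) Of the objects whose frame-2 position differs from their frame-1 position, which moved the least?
the brown pentagon

(moved 1.0)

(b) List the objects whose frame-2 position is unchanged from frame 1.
the red square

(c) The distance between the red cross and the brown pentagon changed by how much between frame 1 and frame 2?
+0.5

Distance in frame 1: 1.8. Distance in frame 2: 2.3.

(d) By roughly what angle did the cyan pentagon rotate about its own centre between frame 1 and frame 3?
30° counter-clockwise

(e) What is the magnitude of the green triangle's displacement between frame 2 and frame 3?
2.0

The green triangle moved from (7.2, 7.9) to (8.8, 6.7), a distance of √(1.6² + 1.2²) ≈ 2.0.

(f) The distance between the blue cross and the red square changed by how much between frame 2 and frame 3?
-1.5

Distance in frame 2: 5.3. Distance in frame 3: 3.8.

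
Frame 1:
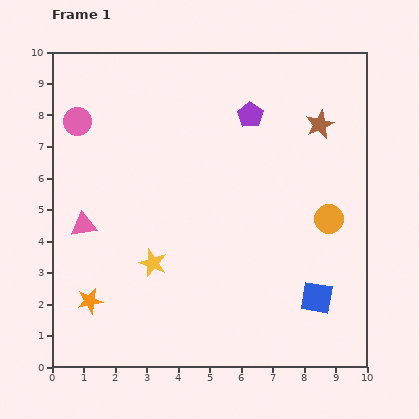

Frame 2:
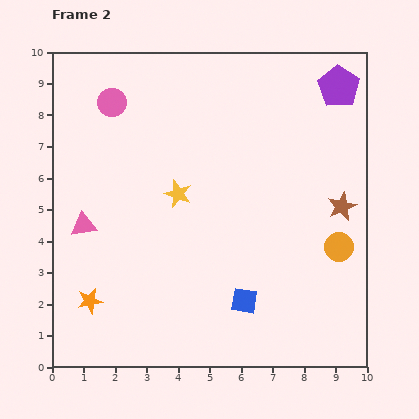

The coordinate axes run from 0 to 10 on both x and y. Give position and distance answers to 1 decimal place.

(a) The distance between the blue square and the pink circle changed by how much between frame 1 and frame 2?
-1.8

Distance in frame 1: 9.4. Distance in frame 2: 7.6.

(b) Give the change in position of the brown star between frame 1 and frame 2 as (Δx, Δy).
(0.7, -2.6)

The brown star was at (8.5, 7.7) in frame 1 and (9.2, 5.1) in frame 2.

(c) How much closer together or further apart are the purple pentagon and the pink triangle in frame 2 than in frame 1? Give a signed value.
+2.8

Distance in frame 1: 6.4. Distance in frame 2: 9.2.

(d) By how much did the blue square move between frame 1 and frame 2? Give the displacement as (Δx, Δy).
(-2.3, -0.1)

The blue square was at (8.4, 2.2) in frame 1 and (6.1, 2.1) in frame 2.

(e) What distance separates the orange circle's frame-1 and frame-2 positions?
0.9

The orange circle moved from (8.8, 4.7) to (9.1, 3.8), a distance of √(0.3² + 0.9²) ≈ 0.9.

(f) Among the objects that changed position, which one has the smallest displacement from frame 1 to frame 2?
the orange circle

(moved 0.9)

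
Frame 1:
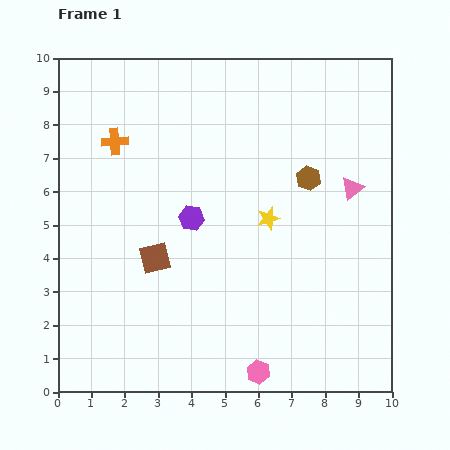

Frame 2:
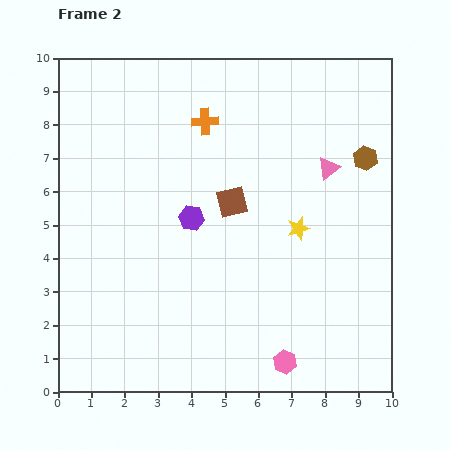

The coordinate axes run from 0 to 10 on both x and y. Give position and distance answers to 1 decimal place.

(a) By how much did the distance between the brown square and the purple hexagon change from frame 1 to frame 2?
-0.3

Distance in frame 1: 1.6. Distance in frame 2: 1.3.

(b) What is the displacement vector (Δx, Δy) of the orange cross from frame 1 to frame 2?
(2.7, 0.6)

The orange cross was at (1.7, 7.5) in frame 1 and (4.4, 8.1) in frame 2.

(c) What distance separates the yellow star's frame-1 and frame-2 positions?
0.9

The yellow star moved from (6.3, 5.2) to (7.2, 4.9), a distance of √(0.9² + 0.3²) ≈ 0.9.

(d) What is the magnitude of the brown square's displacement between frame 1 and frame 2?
2.9

The brown square moved from (2.9, 4.0) to (5.2, 5.7), a distance of √(2.3² + 1.7²) ≈ 2.9.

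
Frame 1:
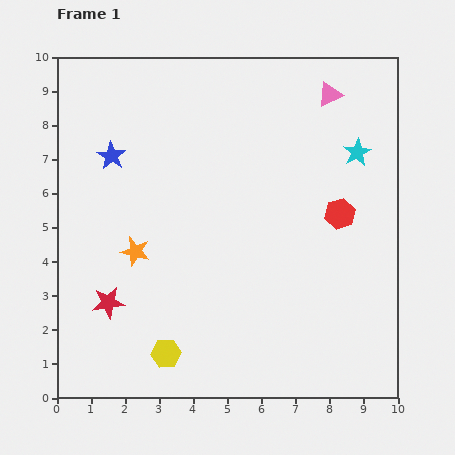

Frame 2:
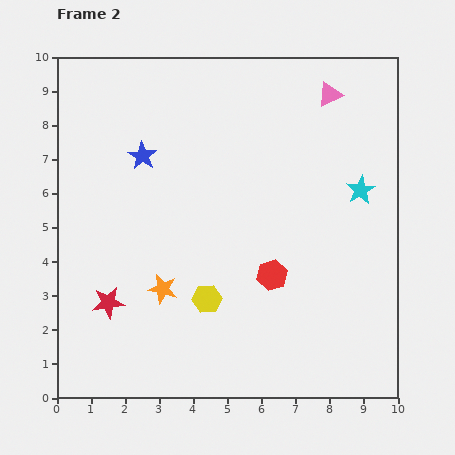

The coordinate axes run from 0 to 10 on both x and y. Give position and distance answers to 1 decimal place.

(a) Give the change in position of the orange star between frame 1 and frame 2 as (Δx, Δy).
(0.8, -1.1)

The orange star was at (2.3, 4.3) in frame 1 and (3.1, 3.2) in frame 2.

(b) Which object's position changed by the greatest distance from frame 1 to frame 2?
the red hexagon

(moved 2.7; next 2.0)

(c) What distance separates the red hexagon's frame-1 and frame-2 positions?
2.7

The red hexagon moved from (8.3, 5.4) to (6.3, 3.6), a distance of √(2.0² + 1.8²) ≈ 2.7.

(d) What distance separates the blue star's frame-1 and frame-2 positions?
0.9

The blue star moved from (1.6, 7.1) to (2.5, 7.1), a distance of √(0.9² + 0.0²) ≈ 0.9.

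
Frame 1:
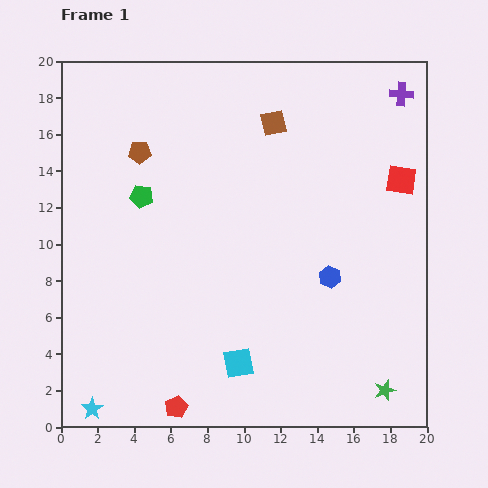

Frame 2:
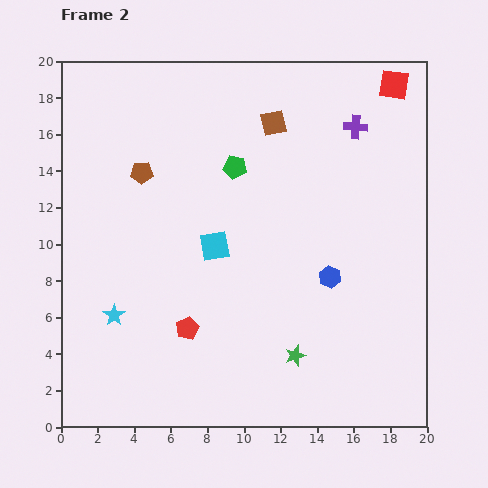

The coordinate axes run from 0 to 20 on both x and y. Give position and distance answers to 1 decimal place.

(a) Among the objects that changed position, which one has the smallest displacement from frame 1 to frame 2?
the brown pentagon

(moved 1.1)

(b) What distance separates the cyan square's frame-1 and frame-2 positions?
6.5

The cyan square moved from (9.7, 3.5) to (8.4, 9.9), a distance of √(1.3² + 6.4²) ≈ 6.5.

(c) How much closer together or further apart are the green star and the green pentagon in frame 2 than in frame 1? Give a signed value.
-6.2

Distance in frame 1: 17.0. Distance in frame 2: 10.8.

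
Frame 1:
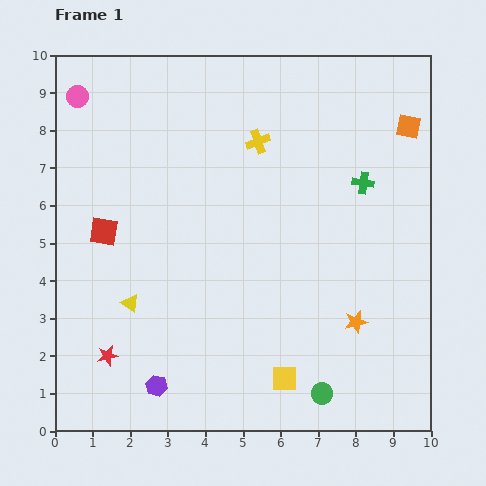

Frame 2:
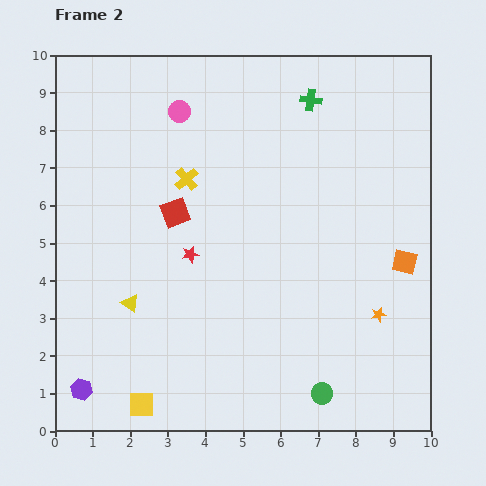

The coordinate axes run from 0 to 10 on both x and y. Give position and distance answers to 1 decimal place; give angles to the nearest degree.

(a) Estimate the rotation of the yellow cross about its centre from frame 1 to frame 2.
21° counter-clockwise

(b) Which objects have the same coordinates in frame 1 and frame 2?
the yellow triangle, the green circle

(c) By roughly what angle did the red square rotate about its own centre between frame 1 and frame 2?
30° counter-clockwise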